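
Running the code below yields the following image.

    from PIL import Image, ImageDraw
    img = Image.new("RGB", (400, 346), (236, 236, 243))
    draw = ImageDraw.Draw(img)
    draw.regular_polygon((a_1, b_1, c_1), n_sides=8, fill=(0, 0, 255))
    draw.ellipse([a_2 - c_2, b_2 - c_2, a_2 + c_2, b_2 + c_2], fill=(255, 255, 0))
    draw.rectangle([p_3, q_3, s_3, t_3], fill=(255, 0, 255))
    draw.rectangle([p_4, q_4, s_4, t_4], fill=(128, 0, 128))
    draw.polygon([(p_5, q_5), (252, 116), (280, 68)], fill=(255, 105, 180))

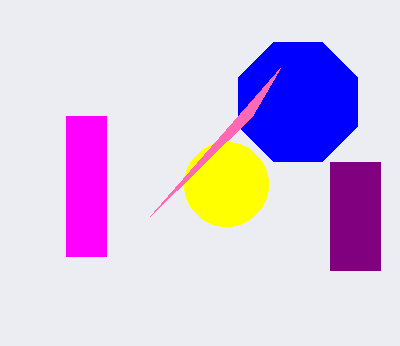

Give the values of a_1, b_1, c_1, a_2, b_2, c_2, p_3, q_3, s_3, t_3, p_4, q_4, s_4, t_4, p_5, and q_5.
a_1 = 298, b_1 = 102, c_1 = 64, a_2 = 226, b_2 = 184, c_2 = 42, p_3 = 66, q_3 = 116, s_3 = 106, t_3 = 256, p_4 = 330, q_4 = 162, s_4 = 380, t_4 = 270, p_5 = 150, q_5 = 216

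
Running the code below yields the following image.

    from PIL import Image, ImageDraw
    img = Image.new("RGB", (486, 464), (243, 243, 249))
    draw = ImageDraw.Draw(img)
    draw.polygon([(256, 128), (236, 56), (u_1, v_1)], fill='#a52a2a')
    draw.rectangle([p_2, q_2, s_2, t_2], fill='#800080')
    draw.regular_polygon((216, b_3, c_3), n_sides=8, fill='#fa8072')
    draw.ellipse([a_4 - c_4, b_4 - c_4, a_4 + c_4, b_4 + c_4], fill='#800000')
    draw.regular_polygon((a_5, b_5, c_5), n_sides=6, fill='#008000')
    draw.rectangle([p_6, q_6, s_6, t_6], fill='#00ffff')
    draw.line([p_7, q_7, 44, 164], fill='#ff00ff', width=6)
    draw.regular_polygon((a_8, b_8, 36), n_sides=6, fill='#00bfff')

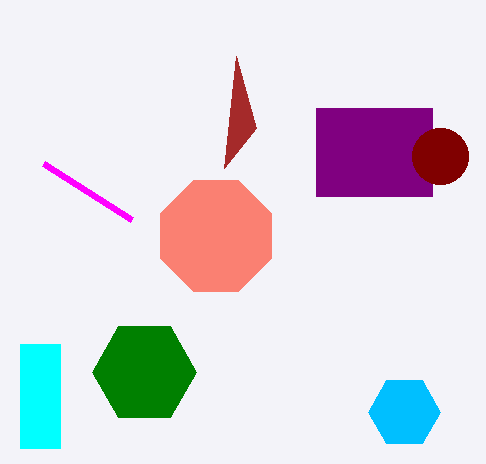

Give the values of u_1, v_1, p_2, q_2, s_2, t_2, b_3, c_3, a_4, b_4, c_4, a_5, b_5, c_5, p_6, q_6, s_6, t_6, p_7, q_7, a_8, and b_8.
u_1 = 224; v_1 = 168; p_2 = 316; q_2 = 108; s_2 = 432; t_2 = 196; b_3 = 236; c_3 = 60; a_4 = 440; b_4 = 156; c_4 = 28; a_5 = 144; b_5 = 372; c_5 = 52; p_6 = 20; q_6 = 344; s_6 = 60; t_6 = 448; p_7 = 132; q_7 = 220; a_8 = 404; b_8 = 412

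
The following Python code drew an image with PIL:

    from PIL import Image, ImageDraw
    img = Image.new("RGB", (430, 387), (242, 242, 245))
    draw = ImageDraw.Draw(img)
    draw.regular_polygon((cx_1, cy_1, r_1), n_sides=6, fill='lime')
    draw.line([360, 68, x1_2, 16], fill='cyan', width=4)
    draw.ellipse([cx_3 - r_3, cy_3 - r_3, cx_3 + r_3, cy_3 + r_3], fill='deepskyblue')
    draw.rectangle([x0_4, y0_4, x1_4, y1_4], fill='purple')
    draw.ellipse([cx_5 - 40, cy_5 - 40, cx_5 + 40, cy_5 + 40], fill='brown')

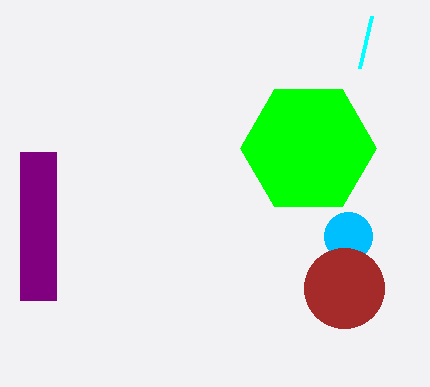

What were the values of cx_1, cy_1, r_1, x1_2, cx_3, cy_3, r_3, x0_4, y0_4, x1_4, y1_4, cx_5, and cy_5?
cx_1 = 308; cy_1 = 148; r_1 = 68; x1_2 = 372; cx_3 = 348; cy_3 = 236; r_3 = 24; x0_4 = 20; y0_4 = 152; x1_4 = 56; y1_4 = 300; cx_5 = 344; cy_5 = 288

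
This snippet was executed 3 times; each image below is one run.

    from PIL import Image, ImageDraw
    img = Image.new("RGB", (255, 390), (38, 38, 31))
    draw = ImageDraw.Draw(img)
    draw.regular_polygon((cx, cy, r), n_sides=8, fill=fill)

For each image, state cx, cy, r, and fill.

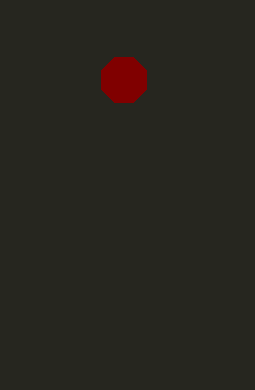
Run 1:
cx = 124, cy = 80, r = 24, fill = 'maroon'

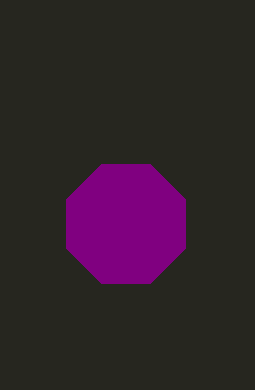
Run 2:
cx = 126
cy = 224
r = 64
fill = 'purple'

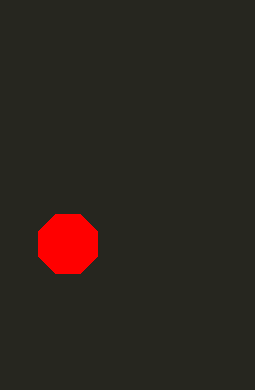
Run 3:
cx = 68
cy = 244
r = 32
fill = 'red'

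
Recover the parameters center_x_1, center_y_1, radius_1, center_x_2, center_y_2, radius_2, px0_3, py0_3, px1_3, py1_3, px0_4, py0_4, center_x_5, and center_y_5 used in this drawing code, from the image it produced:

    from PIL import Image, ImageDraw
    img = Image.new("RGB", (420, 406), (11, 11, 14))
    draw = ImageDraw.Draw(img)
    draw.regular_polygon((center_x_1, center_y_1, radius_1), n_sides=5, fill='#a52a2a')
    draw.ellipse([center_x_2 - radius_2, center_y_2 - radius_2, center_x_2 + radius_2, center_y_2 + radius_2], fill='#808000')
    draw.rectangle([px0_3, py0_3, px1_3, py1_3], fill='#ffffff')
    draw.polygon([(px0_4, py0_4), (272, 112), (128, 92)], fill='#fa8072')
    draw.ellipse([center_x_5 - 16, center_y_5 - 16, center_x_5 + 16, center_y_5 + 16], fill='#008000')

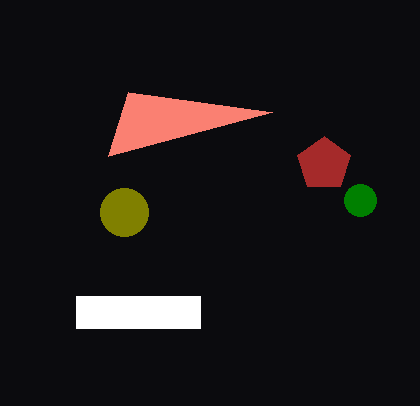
center_x_1 = 324, center_y_1 = 164, radius_1 = 28, center_x_2 = 124, center_y_2 = 212, radius_2 = 24, px0_3 = 76, py0_3 = 296, px1_3 = 200, py1_3 = 328, px0_4 = 108, py0_4 = 156, center_x_5 = 360, center_y_5 = 200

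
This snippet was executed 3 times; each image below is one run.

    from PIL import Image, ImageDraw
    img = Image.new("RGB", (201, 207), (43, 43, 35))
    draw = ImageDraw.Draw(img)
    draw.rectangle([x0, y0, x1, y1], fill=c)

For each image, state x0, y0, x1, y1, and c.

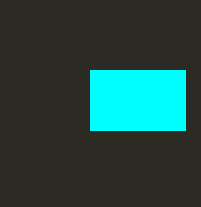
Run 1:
x0 = 90; y0 = 70; x1 = 185; y1 = 130; c = 'cyan'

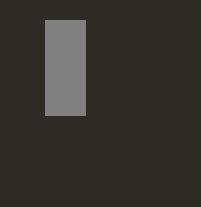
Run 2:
x0 = 45
y0 = 20
x1 = 85
y1 = 115
c = 'gray'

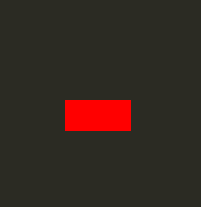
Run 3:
x0 = 65
y0 = 100
x1 = 130
y1 = 130
c = 'red'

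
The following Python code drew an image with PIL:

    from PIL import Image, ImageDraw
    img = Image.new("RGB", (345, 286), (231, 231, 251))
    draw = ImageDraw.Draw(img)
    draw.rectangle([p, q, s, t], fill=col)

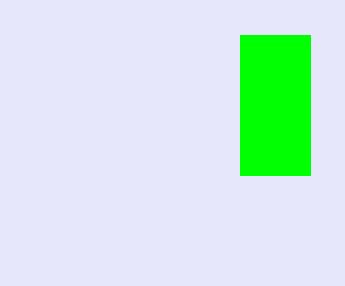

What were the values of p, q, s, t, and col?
p = 240
q = 35
s = 310
t = 175
col = 'lime'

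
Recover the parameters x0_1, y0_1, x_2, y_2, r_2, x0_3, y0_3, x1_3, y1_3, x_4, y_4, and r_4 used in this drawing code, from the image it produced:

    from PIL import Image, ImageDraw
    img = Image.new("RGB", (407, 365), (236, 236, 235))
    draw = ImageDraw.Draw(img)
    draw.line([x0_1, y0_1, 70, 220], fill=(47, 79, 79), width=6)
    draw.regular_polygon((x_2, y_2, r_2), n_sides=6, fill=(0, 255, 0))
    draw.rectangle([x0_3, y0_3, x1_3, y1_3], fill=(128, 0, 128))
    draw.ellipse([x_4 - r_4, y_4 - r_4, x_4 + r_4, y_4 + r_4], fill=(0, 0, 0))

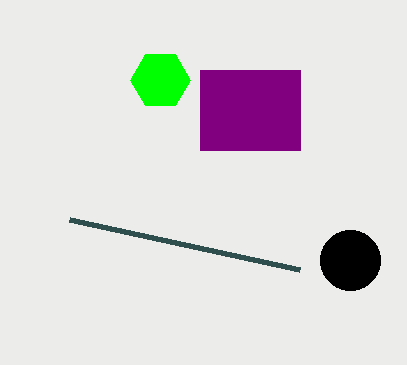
x0_1 = 300
y0_1 = 270
x_2 = 160
y_2 = 80
r_2 = 30
x0_3 = 200
y0_3 = 70
x1_3 = 300
y1_3 = 150
x_4 = 350
y_4 = 260
r_4 = 30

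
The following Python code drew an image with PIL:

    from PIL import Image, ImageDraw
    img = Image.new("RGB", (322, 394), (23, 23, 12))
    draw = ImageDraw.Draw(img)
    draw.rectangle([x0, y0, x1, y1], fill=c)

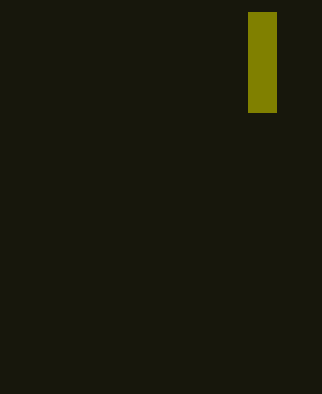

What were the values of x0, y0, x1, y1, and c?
x0 = 248
y0 = 12
x1 = 276
y1 = 112
c = 'olive'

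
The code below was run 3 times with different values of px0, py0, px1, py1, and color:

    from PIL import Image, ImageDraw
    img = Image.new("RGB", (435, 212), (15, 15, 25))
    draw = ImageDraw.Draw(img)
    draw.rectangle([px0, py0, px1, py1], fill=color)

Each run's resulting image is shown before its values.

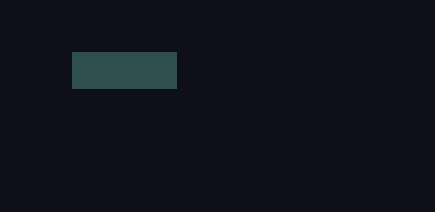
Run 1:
px0 = 72; py0 = 52; px1 = 176; py1 = 88; color = 'darkslategray'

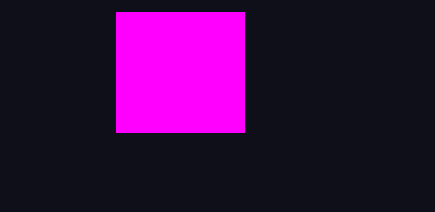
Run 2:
px0 = 116, py0 = 12, px1 = 244, py1 = 132, color = 'magenta'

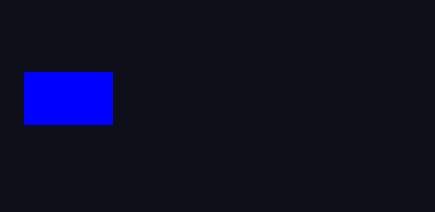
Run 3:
px0 = 24
py0 = 72
px1 = 112
py1 = 124
color = 'blue'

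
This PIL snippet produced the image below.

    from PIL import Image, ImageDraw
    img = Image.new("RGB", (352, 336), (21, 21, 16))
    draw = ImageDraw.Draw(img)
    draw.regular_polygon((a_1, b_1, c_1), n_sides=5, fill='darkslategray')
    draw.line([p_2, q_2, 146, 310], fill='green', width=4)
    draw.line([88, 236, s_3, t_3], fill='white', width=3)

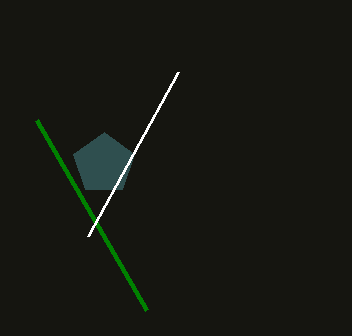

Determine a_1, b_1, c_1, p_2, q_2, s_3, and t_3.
a_1 = 104, b_1 = 164, c_1 = 32, p_2 = 36, q_2 = 120, s_3 = 178, t_3 = 72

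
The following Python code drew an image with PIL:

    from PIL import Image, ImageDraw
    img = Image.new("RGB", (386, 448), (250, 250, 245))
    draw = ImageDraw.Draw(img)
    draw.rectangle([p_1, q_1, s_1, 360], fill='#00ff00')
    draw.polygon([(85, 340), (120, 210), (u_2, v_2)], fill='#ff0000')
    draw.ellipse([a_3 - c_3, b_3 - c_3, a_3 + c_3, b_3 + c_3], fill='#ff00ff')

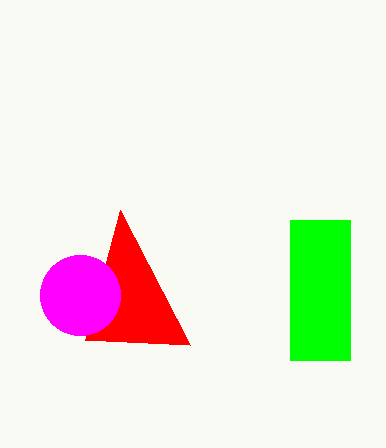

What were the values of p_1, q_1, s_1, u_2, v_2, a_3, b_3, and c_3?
p_1 = 290; q_1 = 220; s_1 = 350; u_2 = 190; v_2 = 345; a_3 = 80; b_3 = 295; c_3 = 40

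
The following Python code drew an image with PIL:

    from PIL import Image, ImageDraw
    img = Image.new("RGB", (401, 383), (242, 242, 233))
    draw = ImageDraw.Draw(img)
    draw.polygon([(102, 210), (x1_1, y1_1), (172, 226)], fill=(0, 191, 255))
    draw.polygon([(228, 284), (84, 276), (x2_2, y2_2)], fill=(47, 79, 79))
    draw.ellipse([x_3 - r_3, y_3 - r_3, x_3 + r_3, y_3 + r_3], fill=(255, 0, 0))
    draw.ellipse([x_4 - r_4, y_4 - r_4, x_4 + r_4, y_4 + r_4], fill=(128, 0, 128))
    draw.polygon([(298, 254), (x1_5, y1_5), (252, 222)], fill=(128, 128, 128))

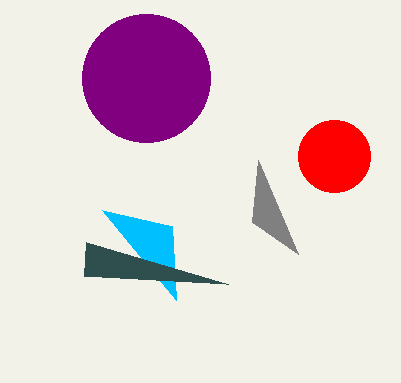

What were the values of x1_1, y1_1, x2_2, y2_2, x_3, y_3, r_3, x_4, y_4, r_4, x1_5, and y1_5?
x1_1 = 176, y1_1 = 300, x2_2 = 86, y2_2 = 242, x_3 = 334, y_3 = 156, r_3 = 36, x_4 = 146, y_4 = 78, r_4 = 64, x1_5 = 258, y1_5 = 160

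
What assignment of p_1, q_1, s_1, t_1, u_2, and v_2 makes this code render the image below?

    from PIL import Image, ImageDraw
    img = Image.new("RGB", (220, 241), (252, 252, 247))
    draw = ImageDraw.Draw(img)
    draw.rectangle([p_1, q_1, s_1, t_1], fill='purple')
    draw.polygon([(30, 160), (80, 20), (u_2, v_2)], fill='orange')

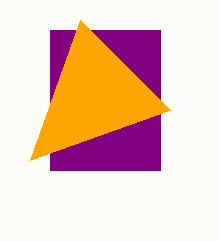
p_1 = 50
q_1 = 30
s_1 = 160
t_1 = 170
u_2 = 170
v_2 = 110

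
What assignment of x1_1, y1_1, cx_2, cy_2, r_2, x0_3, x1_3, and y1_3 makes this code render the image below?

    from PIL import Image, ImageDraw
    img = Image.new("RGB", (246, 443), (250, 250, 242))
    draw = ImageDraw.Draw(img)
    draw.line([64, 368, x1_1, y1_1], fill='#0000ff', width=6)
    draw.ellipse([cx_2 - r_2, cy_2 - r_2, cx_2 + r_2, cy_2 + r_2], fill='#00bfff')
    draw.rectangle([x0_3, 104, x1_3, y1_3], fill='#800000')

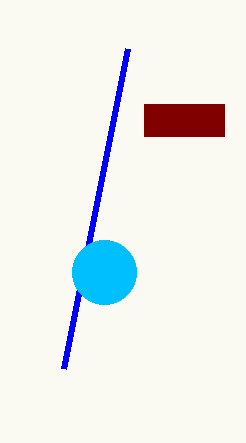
x1_1 = 128, y1_1 = 48, cx_2 = 104, cy_2 = 272, r_2 = 32, x0_3 = 144, x1_3 = 224, y1_3 = 136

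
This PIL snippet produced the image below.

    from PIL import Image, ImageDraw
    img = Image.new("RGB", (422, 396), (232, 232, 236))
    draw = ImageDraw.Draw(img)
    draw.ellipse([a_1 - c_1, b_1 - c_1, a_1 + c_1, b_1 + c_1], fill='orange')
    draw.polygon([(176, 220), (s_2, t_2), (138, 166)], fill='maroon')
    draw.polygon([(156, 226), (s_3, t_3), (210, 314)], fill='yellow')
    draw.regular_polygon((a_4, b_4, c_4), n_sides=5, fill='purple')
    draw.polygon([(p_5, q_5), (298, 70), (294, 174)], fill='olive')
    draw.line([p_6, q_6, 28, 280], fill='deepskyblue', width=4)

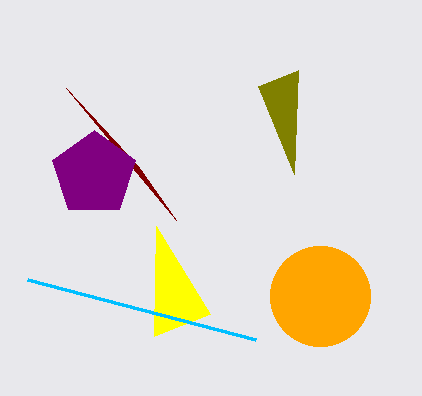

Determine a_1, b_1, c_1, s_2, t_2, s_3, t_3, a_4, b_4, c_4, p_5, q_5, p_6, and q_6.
a_1 = 320, b_1 = 296, c_1 = 50, s_2 = 66, t_2 = 88, s_3 = 154, t_3 = 336, a_4 = 94, b_4 = 174, c_4 = 44, p_5 = 258, q_5 = 86, p_6 = 256, q_6 = 340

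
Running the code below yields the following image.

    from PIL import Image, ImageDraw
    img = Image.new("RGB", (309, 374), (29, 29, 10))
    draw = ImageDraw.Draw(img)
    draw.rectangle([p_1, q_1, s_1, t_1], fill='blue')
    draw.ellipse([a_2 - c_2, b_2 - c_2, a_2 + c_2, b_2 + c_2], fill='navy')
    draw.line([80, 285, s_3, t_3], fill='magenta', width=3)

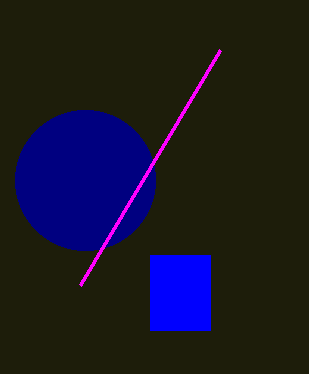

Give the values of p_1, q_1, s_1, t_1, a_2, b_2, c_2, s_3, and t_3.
p_1 = 150
q_1 = 255
s_1 = 210
t_1 = 330
a_2 = 85
b_2 = 180
c_2 = 70
s_3 = 220
t_3 = 50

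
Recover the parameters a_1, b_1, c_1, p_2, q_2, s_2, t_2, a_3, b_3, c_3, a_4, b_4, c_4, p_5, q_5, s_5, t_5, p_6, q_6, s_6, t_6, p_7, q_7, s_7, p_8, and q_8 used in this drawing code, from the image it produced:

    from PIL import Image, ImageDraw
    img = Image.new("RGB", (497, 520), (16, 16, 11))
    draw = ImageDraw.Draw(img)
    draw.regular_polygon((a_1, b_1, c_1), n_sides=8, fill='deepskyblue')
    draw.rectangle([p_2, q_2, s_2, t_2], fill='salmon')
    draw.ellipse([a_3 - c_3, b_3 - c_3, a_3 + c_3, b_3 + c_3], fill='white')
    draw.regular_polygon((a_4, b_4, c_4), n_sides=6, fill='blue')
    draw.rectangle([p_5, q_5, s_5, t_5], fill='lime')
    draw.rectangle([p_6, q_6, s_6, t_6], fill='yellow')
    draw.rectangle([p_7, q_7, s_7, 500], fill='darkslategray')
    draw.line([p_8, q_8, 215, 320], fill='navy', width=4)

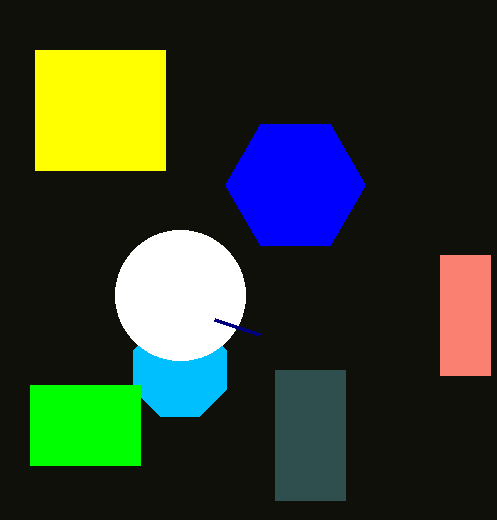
a_1 = 180, b_1 = 370, c_1 = 50, p_2 = 440, q_2 = 255, s_2 = 490, t_2 = 375, a_3 = 180, b_3 = 295, c_3 = 65, a_4 = 295, b_4 = 185, c_4 = 70, p_5 = 30, q_5 = 385, s_5 = 140, t_5 = 465, p_6 = 35, q_6 = 50, s_6 = 165, t_6 = 170, p_7 = 275, q_7 = 370, s_7 = 345, p_8 = 260, q_8 = 335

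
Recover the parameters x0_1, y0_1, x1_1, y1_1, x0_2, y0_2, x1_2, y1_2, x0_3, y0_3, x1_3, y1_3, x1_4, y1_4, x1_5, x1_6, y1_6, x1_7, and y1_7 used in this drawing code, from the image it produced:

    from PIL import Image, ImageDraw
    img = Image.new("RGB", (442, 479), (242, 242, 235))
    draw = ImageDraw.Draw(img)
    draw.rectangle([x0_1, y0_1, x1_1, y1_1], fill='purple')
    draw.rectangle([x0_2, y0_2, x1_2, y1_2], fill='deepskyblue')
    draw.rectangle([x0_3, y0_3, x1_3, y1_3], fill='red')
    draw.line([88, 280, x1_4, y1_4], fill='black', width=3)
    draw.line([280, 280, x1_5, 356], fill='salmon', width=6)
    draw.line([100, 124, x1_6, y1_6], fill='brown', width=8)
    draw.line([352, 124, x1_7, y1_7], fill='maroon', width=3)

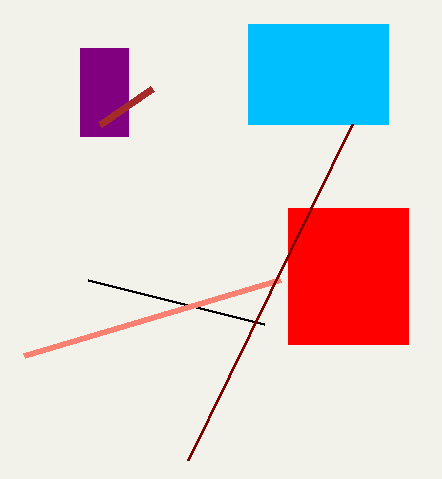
x0_1 = 80; y0_1 = 48; x1_1 = 128; y1_1 = 136; x0_2 = 248; y0_2 = 24; x1_2 = 388; y1_2 = 124; x0_3 = 288; y0_3 = 208; x1_3 = 408; y1_3 = 344; x1_4 = 264; y1_4 = 324; x1_5 = 24; x1_6 = 152; y1_6 = 88; x1_7 = 188; y1_7 = 460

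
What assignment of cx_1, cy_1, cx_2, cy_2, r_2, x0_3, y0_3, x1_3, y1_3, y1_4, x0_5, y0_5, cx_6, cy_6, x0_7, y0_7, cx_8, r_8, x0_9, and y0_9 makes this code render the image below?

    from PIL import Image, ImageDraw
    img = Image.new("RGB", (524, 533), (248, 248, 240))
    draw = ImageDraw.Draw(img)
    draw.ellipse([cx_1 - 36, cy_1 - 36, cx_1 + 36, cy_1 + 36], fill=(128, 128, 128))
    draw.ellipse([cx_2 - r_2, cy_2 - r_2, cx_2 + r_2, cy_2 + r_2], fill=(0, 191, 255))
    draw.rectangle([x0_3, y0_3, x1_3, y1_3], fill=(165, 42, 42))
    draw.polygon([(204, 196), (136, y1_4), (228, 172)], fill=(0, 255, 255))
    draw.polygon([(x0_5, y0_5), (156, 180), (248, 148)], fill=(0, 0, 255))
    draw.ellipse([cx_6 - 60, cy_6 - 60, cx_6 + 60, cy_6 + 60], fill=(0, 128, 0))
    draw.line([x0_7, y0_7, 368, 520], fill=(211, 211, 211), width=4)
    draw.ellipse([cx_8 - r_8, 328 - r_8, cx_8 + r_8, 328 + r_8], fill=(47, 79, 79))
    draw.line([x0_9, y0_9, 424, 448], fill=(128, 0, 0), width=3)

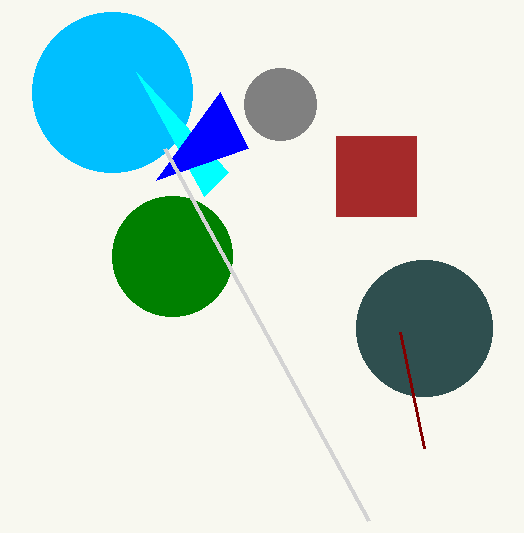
cx_1 = 280; cy_1 = 104; cx_2 = 112; cy_2 = 92; r_2 = 80; x0_3 = 336; y0_3 = 136; x1_3 = 416; y1_3 = 216; y1_4 = 72; x0_5 = 220; y0_5 = 92; cx_6 = 172; cy_6 = 256; x0_7 = 164; y0_7 = 148; cx_8 = 424; r_8 = 68; x0_9 = 400; y0_9 = 332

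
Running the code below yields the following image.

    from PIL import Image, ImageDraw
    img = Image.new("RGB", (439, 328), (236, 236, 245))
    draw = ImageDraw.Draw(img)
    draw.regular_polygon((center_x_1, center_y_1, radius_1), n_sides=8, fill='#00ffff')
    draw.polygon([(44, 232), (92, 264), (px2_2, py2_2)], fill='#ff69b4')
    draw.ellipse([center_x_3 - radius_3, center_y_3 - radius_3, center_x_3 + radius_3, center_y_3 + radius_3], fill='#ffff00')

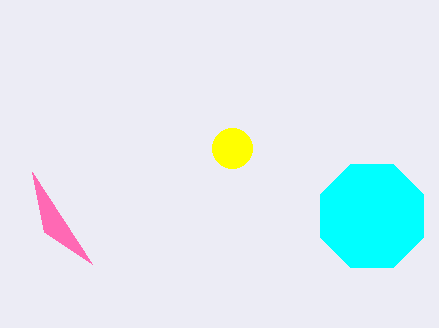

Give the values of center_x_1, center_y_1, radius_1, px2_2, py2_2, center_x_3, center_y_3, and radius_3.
center_x_1 = 372; center_y_1 = 216; radius_1 = 56; px2_2 = 32; py2_2 = 172; center_x_3 = 232; center_y_3 = 148; radius_3 = 20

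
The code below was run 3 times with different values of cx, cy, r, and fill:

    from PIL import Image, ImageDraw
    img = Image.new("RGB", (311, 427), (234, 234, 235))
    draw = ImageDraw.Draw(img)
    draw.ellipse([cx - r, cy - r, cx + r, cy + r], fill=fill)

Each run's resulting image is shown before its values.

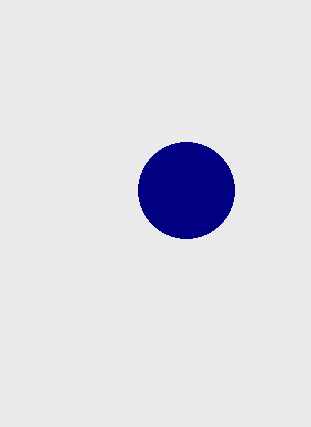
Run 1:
cx = 186, cy = 190, r = 48, fill = 'navy'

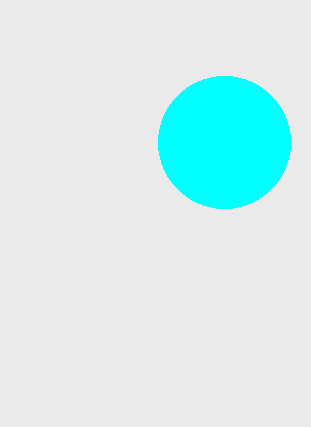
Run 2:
cx = 224, cy = 142, r = 66, fill = 'cyan'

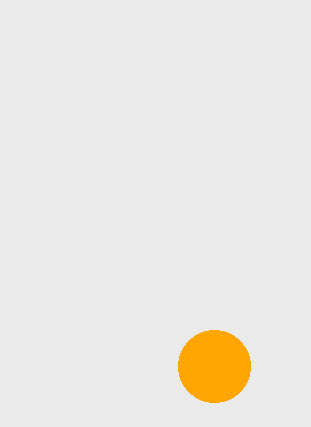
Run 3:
cx = 214; cy = 366; r = 36; fill = 'orange'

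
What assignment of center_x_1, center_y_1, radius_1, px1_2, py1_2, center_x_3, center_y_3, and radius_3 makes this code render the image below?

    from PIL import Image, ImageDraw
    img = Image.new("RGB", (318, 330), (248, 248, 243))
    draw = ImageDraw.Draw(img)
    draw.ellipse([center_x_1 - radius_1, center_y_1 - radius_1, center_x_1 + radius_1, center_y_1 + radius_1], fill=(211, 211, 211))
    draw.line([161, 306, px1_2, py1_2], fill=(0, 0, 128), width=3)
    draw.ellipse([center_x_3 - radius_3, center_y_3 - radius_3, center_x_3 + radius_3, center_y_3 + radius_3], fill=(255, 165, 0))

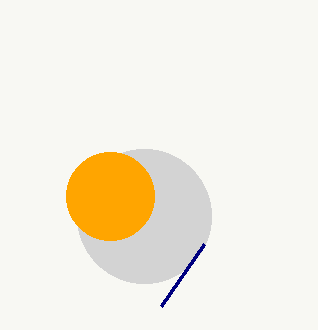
center_x_1 = 144, center_y_1 = 216, radius_1 = 67, px1_2 = 204, py1_2 = 244, center_x_3 = 110, center_y_3 = 196, radius_3 = 44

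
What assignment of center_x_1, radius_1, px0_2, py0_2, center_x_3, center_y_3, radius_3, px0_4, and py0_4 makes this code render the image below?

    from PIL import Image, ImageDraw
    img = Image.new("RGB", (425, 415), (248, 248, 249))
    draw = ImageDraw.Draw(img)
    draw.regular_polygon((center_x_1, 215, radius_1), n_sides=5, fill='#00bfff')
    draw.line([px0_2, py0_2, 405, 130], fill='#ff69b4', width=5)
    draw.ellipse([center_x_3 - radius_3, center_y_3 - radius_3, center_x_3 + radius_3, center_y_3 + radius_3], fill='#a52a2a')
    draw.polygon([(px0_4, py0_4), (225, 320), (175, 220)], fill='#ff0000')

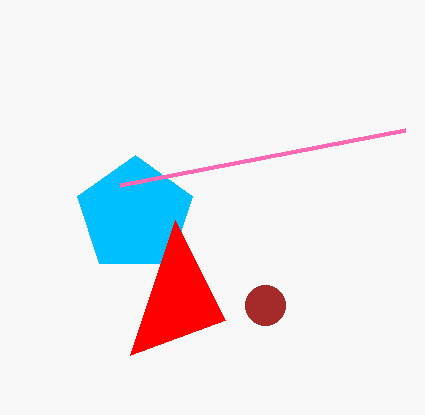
center_x_1 = 135
radius_1 = 60
px0_2 = 120
py0_2 = 185
center_x_3 = 265
center_y_3 = 305
radius_3 = 20
px0_4 = 130
py0_4 = 355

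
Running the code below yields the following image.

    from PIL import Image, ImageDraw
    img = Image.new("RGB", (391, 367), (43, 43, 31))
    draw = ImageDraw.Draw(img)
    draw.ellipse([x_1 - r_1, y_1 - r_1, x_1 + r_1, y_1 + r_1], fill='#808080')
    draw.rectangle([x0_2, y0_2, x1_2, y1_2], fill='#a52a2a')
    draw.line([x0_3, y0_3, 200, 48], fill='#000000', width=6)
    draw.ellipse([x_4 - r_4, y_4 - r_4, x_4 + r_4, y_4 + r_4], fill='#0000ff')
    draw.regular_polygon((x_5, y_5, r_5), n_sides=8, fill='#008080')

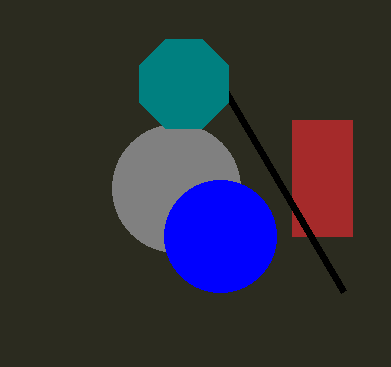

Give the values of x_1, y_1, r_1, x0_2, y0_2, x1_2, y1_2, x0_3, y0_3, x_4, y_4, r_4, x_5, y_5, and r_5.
x_1 = 176, y_1 = 188, r_1 = 64, x0_2 = 292, y0_2 = 120, x1_2 = 352, y1_2 = 236, x0_3 = 344, y0_3 = 292, x_4 = 220, y_4 = 236, r_4 = 56, x_5 = 184, y_5 = 84, r_5 = 48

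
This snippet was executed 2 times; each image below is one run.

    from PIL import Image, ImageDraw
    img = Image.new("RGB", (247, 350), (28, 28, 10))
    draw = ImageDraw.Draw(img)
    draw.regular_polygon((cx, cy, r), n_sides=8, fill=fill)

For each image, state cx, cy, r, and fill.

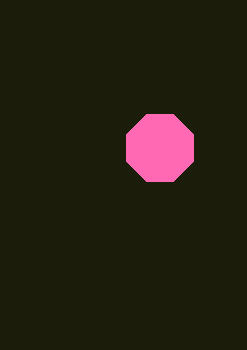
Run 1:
cx = 160
cy = 148
r = 36
fill = 'hotpink'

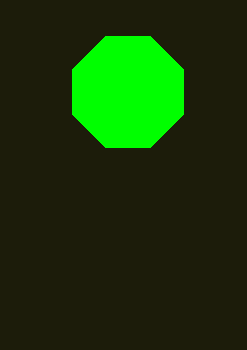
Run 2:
cx = 128; cy = 92; r = 60; fill = 'lime'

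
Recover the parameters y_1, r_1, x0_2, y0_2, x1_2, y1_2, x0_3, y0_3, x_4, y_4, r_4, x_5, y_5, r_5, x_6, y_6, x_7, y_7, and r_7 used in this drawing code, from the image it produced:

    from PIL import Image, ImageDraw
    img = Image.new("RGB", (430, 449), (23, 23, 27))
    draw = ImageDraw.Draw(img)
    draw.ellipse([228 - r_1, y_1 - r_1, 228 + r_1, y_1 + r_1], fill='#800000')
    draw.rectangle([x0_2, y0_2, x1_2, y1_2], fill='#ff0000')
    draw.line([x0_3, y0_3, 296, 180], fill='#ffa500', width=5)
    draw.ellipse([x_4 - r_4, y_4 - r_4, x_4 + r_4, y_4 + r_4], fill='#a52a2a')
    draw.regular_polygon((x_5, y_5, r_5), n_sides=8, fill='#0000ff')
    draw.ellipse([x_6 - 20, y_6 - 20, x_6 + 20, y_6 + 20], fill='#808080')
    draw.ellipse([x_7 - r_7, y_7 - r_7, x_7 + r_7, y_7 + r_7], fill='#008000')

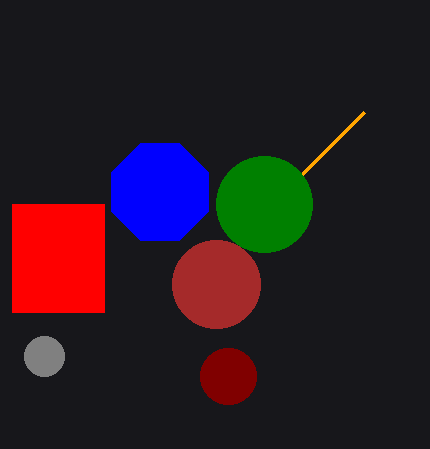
y_1 = 376; r_1 = 28; x0_2 = 12; y0_2 = 204; x1_2 = 104; y1_2 = 312; x0_3 = 364; y0_3 = 112; x_4 = 216; y_4 = 284; r_4 = 44; x_5 = 160; y_5 = 192; r_5 = 52; x_6 = 44; y_6 = 356; x_7 = 264; y_7 = 204; r_7 = 48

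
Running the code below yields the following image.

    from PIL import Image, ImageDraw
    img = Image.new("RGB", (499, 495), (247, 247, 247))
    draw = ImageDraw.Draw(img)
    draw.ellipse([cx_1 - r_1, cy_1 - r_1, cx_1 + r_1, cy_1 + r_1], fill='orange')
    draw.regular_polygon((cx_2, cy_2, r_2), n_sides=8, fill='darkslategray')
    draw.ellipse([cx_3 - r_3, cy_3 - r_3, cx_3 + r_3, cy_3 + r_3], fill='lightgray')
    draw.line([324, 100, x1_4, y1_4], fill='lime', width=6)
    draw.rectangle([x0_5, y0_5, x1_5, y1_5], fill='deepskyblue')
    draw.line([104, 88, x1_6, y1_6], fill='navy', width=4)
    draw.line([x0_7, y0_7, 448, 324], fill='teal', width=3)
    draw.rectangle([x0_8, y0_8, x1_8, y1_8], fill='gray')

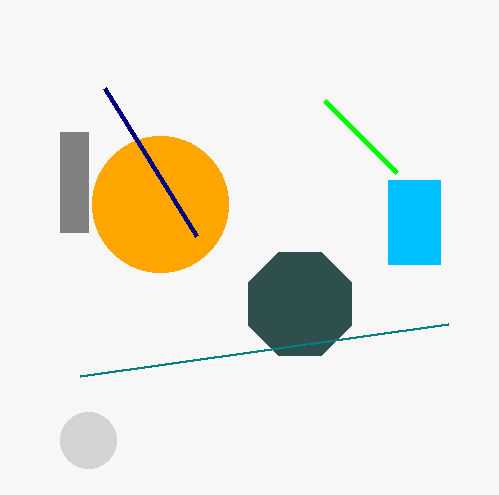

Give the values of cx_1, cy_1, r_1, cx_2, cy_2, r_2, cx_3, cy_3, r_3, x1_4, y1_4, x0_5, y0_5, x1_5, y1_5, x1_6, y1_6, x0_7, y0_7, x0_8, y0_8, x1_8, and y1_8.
cx_1 = 160
cy_1 = 204
r_1 = 68
cx_2 = 300
cy_2 = 304
r_2 = 56
cx_3 = 88
cy_3 = 440
r_3 = 28
x1_4 = 396
y1_4 = 172
x0_5 = 388
y0_5 = 180
x1_5 = 440
y1_5 = 264
x1_6 = 196
y1_6 = 236
x0_7 = 80
y0_7 = 376
x0_8 = 60
y0_8 = 132
x1_8 = 88
y1_8 = 232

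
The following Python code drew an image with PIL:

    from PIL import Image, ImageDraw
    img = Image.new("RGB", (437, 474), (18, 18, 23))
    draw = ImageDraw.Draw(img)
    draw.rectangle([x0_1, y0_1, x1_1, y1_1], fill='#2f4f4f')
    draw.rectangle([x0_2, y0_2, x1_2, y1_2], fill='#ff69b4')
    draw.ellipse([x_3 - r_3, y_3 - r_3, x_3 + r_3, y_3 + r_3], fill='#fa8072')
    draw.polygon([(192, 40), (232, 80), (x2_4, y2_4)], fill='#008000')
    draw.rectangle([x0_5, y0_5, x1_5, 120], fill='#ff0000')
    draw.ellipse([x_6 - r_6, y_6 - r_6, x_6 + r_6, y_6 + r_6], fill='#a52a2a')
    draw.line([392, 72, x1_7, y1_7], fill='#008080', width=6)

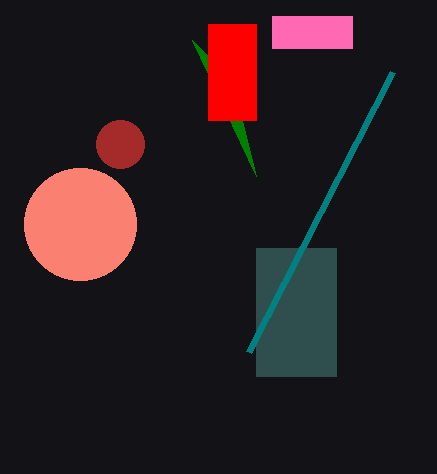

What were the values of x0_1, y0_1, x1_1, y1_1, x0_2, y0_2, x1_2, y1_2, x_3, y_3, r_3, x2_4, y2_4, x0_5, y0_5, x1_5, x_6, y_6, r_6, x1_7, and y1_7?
x0_1 = 256; y0_1 = 248; x1_1 = 336; y1_1 = 376; x0_2 = 272; y0_2 = 16; x1_2 = 352; y1_2 = 48; x_3 = 80; y_3 = 224; r_3 = 56; x2_4 = 256; y2_4 = 176; x0_5 = 208; y0_5 = 24; x1_5 = 256; x_6 = 120; y_6 = 144; r_6 = 24; x1_7 = 248; y1_7 = 352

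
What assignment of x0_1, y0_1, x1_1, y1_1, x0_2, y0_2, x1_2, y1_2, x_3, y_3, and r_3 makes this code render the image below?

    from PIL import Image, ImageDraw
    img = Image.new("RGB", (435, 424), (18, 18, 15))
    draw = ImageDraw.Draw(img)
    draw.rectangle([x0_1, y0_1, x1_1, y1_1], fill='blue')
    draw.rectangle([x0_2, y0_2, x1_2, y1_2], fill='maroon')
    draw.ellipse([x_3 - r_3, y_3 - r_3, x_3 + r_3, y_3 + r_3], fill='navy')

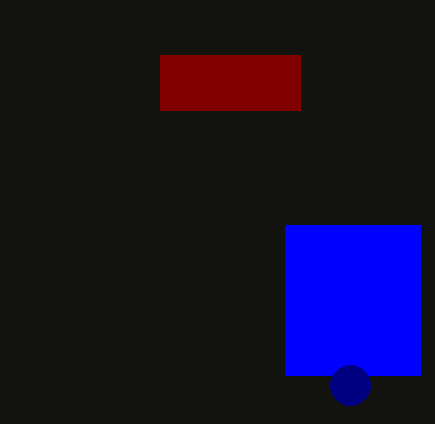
x0_1 = 285; y0_1 = 225; x1_1 = 420; y1_1 = 375; x0_2 = 160; y0_2 = 55; x1_2 = 300; y1_2 = 110; x_3 = 350; y_3 = 385; r_3 = 20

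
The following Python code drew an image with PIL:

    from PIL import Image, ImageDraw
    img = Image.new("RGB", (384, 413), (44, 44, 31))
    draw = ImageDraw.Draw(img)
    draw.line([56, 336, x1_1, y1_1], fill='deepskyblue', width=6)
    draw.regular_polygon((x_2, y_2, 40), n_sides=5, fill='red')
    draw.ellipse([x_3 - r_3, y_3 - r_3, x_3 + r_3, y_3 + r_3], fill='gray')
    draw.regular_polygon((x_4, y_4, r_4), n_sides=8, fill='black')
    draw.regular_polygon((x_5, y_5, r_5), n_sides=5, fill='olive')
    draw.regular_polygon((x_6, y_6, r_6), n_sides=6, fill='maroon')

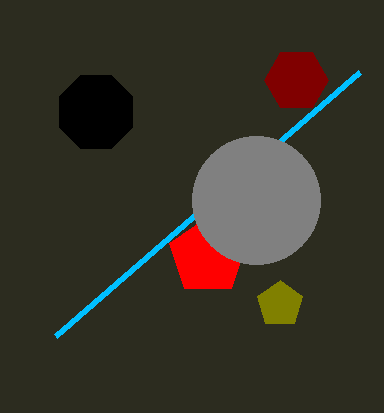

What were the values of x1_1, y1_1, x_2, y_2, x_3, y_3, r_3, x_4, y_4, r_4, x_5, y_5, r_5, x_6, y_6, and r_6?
x1_1 = 360; y1_1 = 72; x_2 = 208; y_2 = 256; x_3 = 256; y_3 = 200; r_3 = 64; x_4 = 96; y_4 = 112; r_4 = 40; x_5 = 280; y_5 = 304; r_5 = 24; x_6 = 296; y_6 = 80; r_6 = 32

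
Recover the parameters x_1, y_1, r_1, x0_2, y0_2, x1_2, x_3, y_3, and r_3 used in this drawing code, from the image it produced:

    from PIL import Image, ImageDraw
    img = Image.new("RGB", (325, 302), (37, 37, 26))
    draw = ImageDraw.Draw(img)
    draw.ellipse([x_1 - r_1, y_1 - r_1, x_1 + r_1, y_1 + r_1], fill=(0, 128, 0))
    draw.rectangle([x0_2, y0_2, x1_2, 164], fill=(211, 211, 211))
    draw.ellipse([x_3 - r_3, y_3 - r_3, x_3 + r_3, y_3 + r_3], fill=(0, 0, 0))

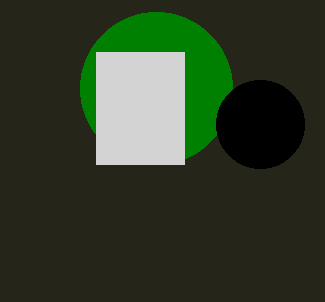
x_1 = 156
y_1 = 88
r_1 = 76
x0_2 = 96
y0_2 = 52
x1_2 = 184
x_3 = 260
y_3 = 124
r_3 = 44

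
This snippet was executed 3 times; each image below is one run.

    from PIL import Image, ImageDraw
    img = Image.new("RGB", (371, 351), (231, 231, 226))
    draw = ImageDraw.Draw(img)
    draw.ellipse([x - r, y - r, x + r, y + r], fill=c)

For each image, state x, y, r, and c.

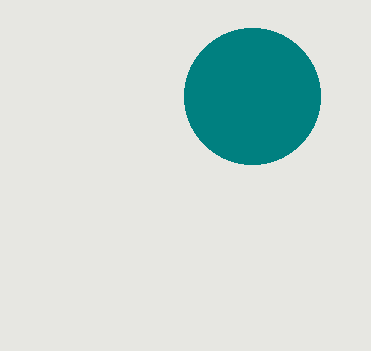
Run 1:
x = 252, y = 96, r = 68, c = 'teal'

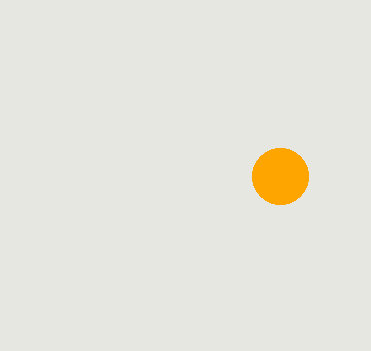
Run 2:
x = 280
y = 176
r = 28
c = 'orange'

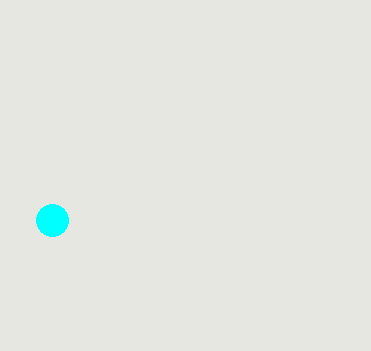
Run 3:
x = 52; y = 220; r = 16; c = 'cyan'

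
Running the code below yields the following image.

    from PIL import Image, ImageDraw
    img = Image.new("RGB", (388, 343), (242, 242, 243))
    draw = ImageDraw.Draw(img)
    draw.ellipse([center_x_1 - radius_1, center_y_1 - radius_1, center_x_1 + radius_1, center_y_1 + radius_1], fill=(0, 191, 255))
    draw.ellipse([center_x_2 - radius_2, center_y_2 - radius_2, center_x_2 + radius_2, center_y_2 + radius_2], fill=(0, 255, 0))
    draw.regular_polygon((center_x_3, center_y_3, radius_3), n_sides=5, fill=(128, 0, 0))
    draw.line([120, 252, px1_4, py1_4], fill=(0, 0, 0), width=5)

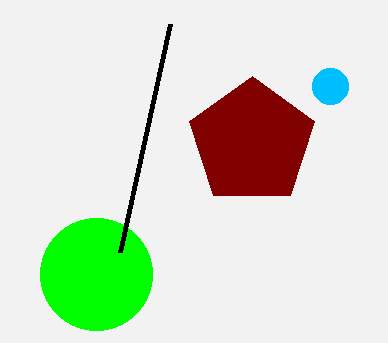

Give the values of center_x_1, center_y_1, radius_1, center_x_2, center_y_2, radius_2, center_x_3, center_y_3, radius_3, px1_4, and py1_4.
center_x_1 = 330; center_y_1 = 86; radius_1 = 18; center_x_2 = 96; center_y_2 = 274; radius_2 = 56; center_x_3 = 252; center_y_3 = 142; radius_3 = 66; px1_4 = 170; py1_4 = 24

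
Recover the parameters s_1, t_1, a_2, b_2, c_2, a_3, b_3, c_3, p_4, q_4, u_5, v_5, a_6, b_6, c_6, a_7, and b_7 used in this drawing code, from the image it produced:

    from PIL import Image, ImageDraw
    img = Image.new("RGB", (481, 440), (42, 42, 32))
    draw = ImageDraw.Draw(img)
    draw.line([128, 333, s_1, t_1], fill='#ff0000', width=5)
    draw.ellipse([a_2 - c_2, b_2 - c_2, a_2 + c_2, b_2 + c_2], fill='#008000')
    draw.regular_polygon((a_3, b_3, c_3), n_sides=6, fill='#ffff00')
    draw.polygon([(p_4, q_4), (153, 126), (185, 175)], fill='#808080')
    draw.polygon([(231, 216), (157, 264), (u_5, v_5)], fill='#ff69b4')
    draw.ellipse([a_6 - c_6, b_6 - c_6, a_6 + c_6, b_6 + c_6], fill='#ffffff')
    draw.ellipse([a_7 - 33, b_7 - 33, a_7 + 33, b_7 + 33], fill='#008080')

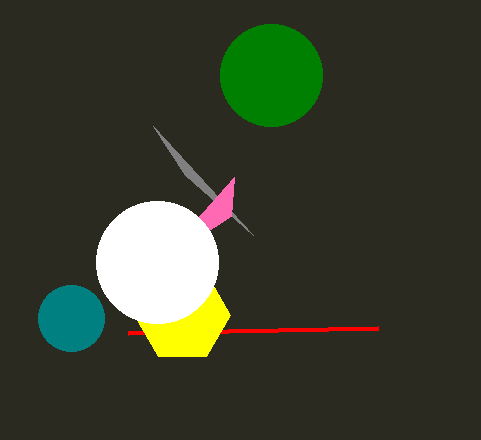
s_1 = 378
t_1 = 328
a_2 = 271
b_2 = 75
c_2 = 51
a_3 = 182
b_3 = 315
c_3 = 48
p_4 = 253
q_4 = 235
u_5 = 234
v_5 = 177
a_6 = 157
b_6 = 262
c_6 = 61
a_7 = 71
b_7 = 318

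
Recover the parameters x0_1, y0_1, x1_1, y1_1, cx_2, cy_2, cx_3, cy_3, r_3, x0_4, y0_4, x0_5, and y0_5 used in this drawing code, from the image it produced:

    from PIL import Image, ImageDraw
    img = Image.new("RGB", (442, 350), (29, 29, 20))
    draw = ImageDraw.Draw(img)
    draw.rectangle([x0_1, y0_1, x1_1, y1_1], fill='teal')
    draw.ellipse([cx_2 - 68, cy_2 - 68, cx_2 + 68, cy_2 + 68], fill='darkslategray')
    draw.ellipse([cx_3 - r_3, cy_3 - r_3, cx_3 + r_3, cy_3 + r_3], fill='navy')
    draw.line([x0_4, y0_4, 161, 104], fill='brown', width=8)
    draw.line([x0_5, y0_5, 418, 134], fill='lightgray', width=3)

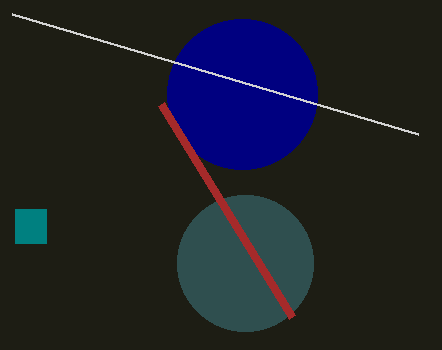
x0_1 = 15; y0_1 = 209; x1_1 = 46; y1_1 = 243; cx_2 = 245; cy_2 = 263; cx_3 = 242; cy_3 = 94; r_3 = 75; x0_4 = 292; y0_4 = 317; x0_5 = 12; y0_5 = 14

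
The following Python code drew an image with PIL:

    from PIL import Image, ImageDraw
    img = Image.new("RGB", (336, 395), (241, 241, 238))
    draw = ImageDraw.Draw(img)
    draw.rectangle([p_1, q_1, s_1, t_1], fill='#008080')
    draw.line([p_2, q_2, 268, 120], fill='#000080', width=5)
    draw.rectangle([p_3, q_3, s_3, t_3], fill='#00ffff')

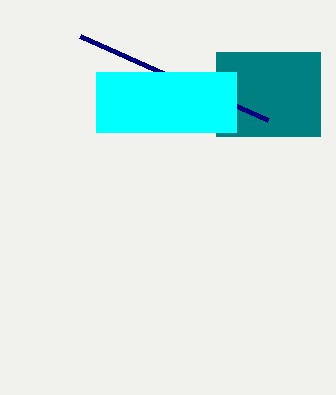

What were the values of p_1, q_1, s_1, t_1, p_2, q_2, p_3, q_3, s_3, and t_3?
p_1 = 216; q_1 = 52; s_1 = 320; t_1 = 136; p_2 = 80; q_2 = 36; p_3 = 96; q_3 = 72; s_3 = 236; t_3 = 132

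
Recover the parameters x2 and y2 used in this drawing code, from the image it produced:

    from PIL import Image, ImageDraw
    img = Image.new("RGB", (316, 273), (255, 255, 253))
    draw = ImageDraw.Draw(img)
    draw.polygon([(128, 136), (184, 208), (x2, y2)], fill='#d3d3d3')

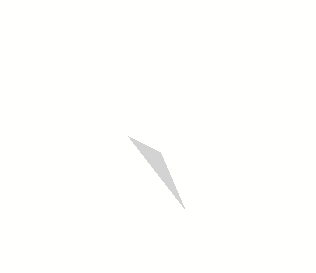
x2 = 160; y2 = 152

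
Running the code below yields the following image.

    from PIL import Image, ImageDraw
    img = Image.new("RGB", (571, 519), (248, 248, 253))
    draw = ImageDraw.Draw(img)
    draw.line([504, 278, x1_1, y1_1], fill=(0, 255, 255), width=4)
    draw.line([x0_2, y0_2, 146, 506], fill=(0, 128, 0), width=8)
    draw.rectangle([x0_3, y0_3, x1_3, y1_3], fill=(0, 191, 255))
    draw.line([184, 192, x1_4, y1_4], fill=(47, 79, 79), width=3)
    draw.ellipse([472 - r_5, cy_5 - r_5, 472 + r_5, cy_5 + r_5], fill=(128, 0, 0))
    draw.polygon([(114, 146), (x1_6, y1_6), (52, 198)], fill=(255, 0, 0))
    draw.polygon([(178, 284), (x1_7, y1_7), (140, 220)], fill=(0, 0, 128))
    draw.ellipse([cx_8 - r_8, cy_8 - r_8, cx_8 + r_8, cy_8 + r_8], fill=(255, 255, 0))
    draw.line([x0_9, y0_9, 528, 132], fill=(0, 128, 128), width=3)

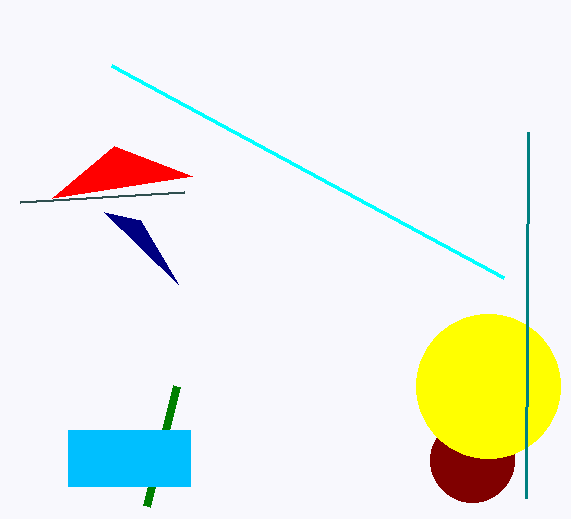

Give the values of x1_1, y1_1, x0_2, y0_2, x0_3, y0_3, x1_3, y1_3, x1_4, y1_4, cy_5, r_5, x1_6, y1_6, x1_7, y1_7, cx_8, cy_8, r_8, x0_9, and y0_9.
x1_1 = 112
y1_1 = 66
x0_2 = 176
y0_2 = 386
x0_3 = 68
y0_3 = 430
x1_3 = 190
y1_3 = 486
x1_4 = 20
y1_4 = 202
cy_5 = 460
r_5 = 42
x1_6 = 192
y1_6 = 176
x1_7 = 104
y1_7 = 212
cx_8 = 488
cy_8 = 386
r_8 = 72
x0_9 = 526
y0_9 = 498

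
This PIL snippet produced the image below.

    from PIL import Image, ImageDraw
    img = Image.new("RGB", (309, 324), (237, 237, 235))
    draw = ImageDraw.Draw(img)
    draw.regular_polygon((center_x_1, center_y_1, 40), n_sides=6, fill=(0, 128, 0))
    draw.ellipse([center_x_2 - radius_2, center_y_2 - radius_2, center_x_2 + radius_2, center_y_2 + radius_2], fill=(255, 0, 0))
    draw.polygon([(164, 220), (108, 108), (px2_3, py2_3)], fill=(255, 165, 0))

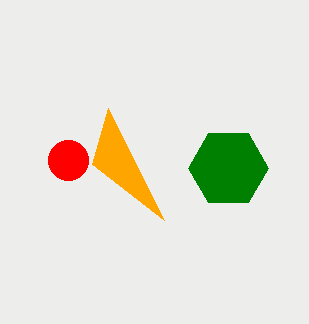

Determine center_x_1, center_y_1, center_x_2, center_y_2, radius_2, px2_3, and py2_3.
center_x_1 = 228, center_y_1 = 168, center_x_2 = 68, center_y_2 = 160, radius_2 = 20, px2_3 = 92, py2_3 = 164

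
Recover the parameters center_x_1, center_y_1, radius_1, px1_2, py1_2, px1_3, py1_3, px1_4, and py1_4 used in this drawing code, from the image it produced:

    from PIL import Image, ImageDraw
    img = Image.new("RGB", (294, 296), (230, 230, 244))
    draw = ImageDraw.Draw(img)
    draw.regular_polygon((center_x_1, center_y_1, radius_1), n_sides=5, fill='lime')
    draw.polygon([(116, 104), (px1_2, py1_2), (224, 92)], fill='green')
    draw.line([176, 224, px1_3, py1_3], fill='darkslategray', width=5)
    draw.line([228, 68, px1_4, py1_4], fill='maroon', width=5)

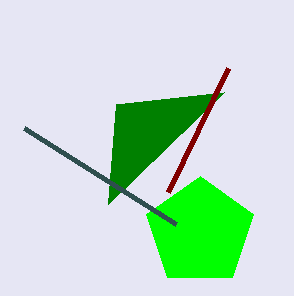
center_x_1 = 200
center_y_1 = 232
radius_1 = 56
px1_2 = 108
py1_2 = 204
px1_3 = 24
py1_3 = 128
px1_4 = 168
py1_4 = 192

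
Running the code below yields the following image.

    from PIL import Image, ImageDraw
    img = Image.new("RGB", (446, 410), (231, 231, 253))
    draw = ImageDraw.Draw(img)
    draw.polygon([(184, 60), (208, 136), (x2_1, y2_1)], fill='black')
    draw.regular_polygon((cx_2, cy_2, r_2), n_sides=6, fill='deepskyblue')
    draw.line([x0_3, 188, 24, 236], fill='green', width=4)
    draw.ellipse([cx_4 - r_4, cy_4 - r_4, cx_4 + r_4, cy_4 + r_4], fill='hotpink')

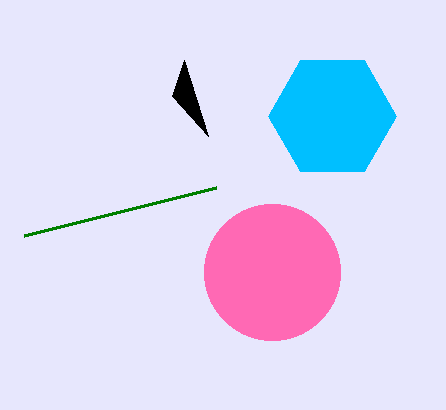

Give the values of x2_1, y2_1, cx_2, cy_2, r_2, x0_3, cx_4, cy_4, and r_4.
x2_1 = 172; y2_1 = 96; cx_2 = 332; cy_2 = 116; r_2 = 64; x0_3 = 216; cx_4 = 272; cy_4 = 272; r_4 = 68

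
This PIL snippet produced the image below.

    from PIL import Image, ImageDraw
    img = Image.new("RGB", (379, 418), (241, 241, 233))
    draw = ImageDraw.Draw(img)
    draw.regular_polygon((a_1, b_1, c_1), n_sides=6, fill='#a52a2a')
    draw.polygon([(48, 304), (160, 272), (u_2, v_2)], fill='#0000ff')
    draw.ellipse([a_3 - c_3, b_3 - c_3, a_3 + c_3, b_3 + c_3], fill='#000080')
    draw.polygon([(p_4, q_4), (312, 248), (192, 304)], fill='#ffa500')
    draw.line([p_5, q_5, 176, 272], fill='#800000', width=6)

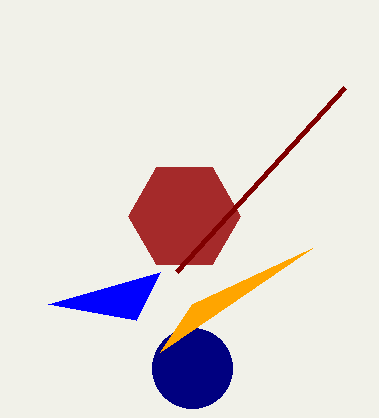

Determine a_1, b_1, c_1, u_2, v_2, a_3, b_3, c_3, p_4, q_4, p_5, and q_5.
a_1 = 184; b_1 = 216; c_1 = 56; u_2 = 136; v_2 = 320; a_3 = 192; b_3 = 368; c_3 = 40; p_4 = 160; q_4 = 352; p_5 = 344; q_5 = 88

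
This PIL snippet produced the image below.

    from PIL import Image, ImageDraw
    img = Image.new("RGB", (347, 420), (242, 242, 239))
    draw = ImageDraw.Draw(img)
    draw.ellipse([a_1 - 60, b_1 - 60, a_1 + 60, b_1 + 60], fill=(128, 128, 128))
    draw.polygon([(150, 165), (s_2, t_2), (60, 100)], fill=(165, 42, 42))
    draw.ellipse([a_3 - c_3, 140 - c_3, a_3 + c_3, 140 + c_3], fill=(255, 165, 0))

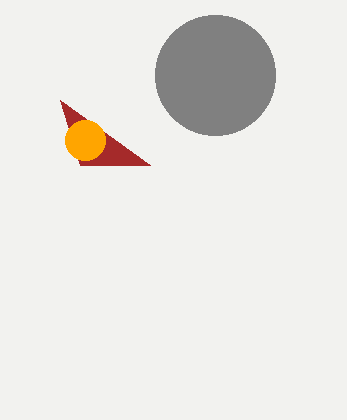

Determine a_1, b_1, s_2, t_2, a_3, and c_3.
a_1 = 215, b_1 = 75, s_2 = 80, t_2 = 165, a_3 = 85, c_3 = 20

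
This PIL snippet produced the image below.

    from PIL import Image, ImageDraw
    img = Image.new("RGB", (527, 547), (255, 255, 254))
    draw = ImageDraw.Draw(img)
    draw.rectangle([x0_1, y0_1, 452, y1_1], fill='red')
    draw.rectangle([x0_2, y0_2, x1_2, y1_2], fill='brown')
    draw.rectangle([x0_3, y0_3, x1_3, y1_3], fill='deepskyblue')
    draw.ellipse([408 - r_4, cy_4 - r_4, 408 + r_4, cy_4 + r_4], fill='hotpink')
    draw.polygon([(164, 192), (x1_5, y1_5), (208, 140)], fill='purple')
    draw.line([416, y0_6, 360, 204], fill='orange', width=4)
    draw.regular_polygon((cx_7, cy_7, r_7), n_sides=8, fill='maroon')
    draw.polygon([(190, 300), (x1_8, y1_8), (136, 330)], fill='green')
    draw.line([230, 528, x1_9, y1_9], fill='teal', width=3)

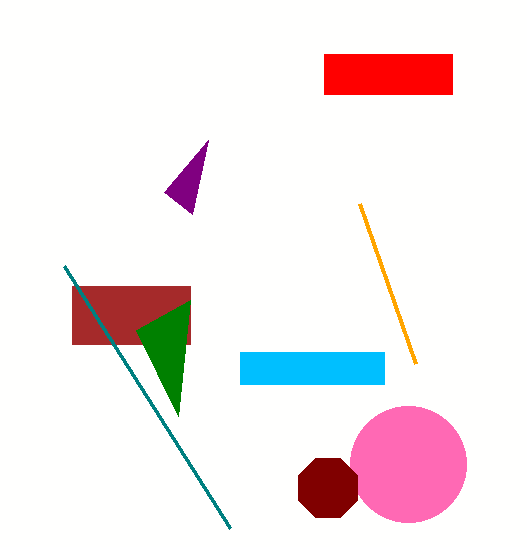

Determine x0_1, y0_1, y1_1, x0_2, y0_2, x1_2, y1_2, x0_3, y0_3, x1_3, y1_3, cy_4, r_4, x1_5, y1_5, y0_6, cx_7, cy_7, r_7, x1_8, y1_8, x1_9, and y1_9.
x0_1 = 324, y0_1 = 54, y1_1 = 94, x0_2 = 72, y0_2 = 286, x1_2 = 190, y1_2 = 344, x0_3 = 240, y0_3 = 352, x1_3 = 384, y1_3 = 384, cy_4 = 464, r_4 = 58, x1_5 = 192, y1_5 = 214, y0_6 = 364, cx_7 = 328, cy_7 = 488, r_7 = 32, x1_8 = 178, y1_8 = 416, x1_9 = 64, y1_9 = 266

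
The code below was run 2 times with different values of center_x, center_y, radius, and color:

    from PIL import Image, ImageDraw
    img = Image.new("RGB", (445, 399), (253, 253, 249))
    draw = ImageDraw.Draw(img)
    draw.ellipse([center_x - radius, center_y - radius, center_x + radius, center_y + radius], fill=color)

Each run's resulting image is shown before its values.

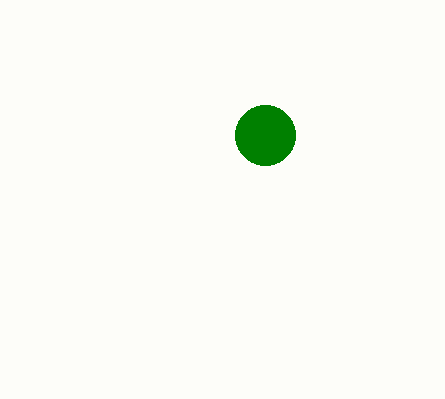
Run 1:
center_x = 265, center_y = 135, radius = 30, color = 'green'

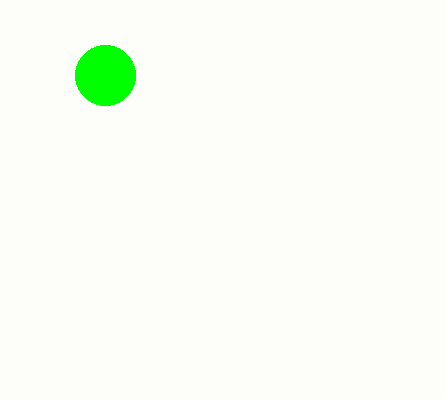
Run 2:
center_x = 105, center_y = 75, radius = 30, color = 'lime'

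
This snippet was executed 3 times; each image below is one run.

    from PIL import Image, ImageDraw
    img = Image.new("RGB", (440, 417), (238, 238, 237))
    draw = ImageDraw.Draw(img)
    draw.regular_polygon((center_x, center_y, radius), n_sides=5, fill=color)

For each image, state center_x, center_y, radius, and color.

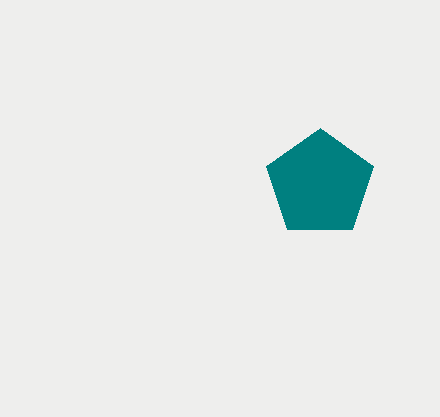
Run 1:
center_x = 320, center_y = 184, radius = 56, color = 'teal'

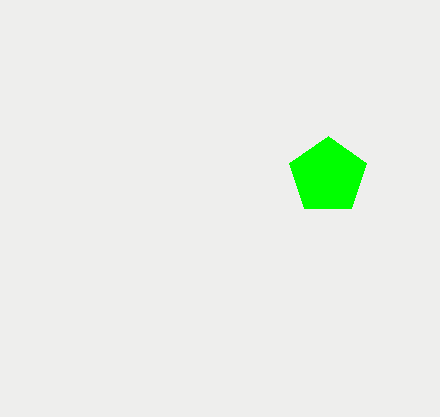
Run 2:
center_x = 328; center_y = 176; radius = 40; color = 'lime'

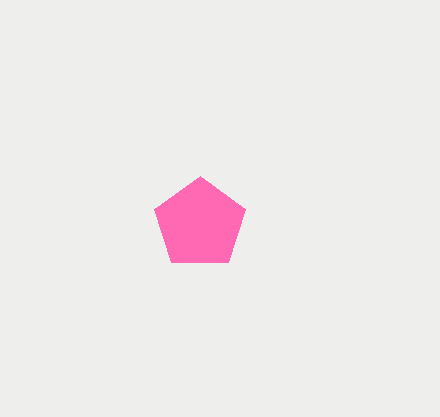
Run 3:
center_x = 200; center_y = 224; radius = 48; color = 'hotpink'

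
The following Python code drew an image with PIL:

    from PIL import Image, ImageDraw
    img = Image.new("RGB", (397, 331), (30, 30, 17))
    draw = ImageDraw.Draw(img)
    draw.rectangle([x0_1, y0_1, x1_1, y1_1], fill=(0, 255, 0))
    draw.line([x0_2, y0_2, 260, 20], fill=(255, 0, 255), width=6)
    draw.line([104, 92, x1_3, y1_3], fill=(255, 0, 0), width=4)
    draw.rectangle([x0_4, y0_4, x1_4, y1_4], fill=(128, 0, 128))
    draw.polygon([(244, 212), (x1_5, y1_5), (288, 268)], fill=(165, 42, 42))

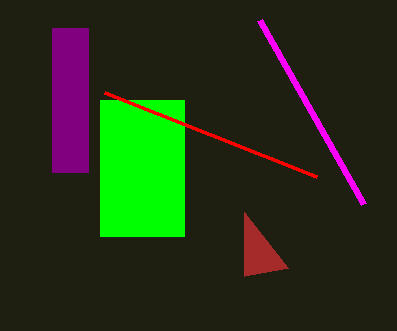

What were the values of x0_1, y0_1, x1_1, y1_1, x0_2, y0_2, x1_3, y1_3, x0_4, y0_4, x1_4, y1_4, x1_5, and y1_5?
x0_1 = 100; y0_1 = 100; x1_1 = 184; y1_1 = 236; x0_2 = 364; y0_2 = 204; x1_3 = 316; y1_3 = 176; x0_4 = 52; y0_4 = 28; x1_4 = 88; y1_4 = 172; x1_5 = 244; y1_5 = 276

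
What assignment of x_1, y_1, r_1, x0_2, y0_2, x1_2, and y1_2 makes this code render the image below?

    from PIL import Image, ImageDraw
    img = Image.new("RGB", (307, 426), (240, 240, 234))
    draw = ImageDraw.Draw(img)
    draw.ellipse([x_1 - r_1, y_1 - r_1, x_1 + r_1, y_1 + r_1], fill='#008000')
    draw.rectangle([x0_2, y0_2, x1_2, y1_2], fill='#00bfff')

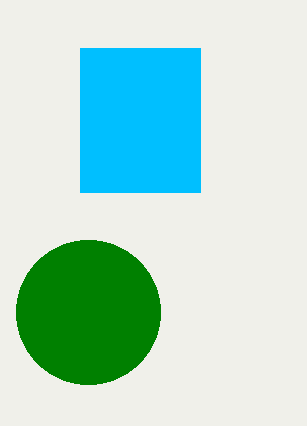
x_1 = 88
y_1 = 312
r_1 = 72
x0_2 = 80
y0_2 = 48
x1_2 = 200
y1_2 = 192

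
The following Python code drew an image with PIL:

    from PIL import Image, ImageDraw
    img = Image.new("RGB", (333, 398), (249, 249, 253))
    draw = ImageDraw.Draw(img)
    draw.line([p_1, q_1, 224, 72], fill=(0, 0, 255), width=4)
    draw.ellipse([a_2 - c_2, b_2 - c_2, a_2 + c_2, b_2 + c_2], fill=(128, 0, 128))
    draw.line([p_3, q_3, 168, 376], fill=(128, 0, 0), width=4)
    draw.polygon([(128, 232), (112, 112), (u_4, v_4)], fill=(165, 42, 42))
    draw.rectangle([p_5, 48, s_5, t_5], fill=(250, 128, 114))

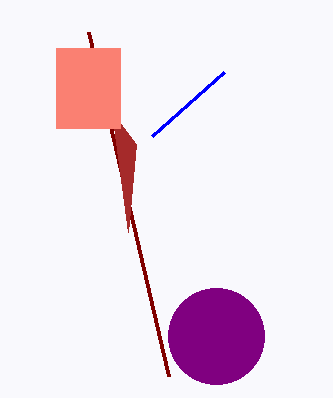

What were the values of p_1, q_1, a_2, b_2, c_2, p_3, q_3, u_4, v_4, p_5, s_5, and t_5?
p_1 = 152
q_1 = 136
a_2 = 216
b_2 = 336
c_2 = 48
p_3 = 88
q_3 = 32
u_4 = 136
v_4 = 144
p_5 = 56
s_5 = 120
t_5 = 128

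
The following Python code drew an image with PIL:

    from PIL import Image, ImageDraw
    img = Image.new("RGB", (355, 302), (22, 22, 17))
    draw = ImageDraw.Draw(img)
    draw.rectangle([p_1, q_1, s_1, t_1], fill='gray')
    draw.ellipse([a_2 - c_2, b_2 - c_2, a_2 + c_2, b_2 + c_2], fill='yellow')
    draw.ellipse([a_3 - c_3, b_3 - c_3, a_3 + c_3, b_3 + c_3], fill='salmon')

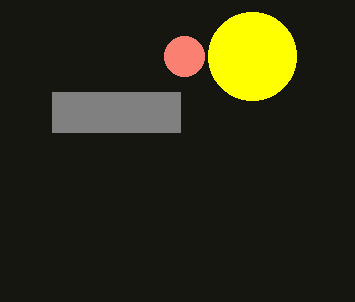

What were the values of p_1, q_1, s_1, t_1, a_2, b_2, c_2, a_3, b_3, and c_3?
p_1 = 52
q_1 = 92
s_1 = 180
t_1 = 132
a_2 = 252
b_2 = 56
c_2 = 44
a_3 = 184
b_3 = 56
c_3 = 20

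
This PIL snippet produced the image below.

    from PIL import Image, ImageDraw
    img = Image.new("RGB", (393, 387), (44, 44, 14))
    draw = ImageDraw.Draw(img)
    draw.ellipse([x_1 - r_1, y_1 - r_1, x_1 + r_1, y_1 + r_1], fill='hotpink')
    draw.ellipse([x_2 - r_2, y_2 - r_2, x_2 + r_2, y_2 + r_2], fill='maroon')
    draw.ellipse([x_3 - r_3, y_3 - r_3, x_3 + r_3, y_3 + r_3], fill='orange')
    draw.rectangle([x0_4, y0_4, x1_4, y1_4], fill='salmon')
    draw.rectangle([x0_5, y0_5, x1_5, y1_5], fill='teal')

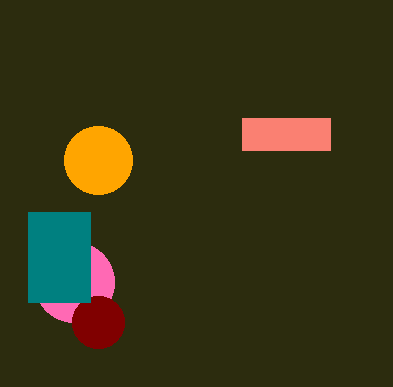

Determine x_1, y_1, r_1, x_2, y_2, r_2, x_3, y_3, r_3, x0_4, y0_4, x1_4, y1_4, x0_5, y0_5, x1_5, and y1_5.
x_1 = 74
y_1 = 282
r_1 = 40
x_2 = 98
y_2 = 322
r_2 = 26
x_3 = 98
y_3 = 160
r_3 = 34
x0_4 = 242
y0_4 = 118
x1_4 = 330
y1_4 = 150
x0_5 = 28
y0_5 = 212
x1_5 = 90
y1_5 = 302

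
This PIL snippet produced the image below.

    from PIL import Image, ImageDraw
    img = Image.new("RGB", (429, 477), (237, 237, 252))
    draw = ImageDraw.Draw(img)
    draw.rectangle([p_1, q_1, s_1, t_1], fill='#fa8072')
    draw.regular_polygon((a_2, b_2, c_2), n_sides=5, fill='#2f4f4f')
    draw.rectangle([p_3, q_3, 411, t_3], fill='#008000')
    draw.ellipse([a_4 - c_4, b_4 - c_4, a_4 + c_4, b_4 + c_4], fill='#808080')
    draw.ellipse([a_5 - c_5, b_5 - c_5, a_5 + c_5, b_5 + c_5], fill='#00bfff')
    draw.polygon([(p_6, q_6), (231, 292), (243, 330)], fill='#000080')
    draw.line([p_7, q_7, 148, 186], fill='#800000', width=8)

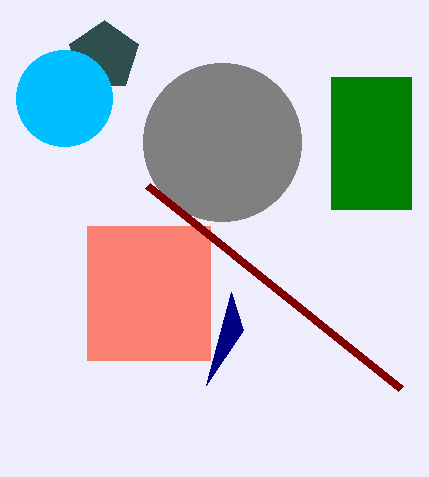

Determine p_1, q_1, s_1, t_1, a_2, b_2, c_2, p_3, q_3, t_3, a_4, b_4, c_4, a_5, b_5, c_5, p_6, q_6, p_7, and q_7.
p_1 = 87; q_1 = 226; s_1 = 210; t_1 = 360; a_2 = 104; b_2 = 56; c_2 = 36; p_3 = 331; q_3 = 77; t_3 = 209; a_4 = 222; b_4 = 142; c_4 = 79; a_5 = 64; b_5 = 98; c_5 = 48; p_6 = 206; q_6 = 385; p_7 = 401; q_7 = 389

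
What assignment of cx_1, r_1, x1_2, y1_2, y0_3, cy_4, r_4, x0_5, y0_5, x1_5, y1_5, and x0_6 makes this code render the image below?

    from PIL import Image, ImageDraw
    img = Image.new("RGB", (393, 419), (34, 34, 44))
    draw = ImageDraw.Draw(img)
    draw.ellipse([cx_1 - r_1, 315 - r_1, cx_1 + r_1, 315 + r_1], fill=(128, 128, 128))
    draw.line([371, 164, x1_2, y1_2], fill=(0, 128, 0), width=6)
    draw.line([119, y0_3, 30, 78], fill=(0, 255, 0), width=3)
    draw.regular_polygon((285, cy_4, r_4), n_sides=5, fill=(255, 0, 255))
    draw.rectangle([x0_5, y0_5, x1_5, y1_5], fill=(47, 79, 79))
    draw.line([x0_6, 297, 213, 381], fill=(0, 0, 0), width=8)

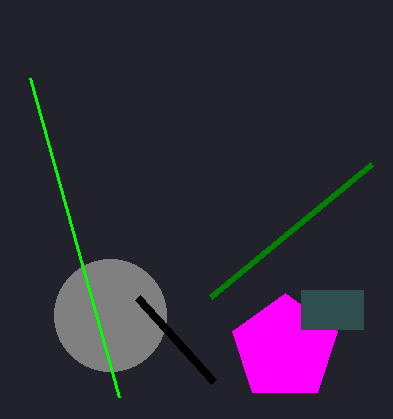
cx_1 = 110
r_1 = 56
x1_2 = 210
y1_2 = 297
y0_3 = 397
cy_4 = 348
r_4 = 55
x0_5 = 301
y0_5 = 290
x1_5 = 363
y1_5 = 329
x0_6 = 137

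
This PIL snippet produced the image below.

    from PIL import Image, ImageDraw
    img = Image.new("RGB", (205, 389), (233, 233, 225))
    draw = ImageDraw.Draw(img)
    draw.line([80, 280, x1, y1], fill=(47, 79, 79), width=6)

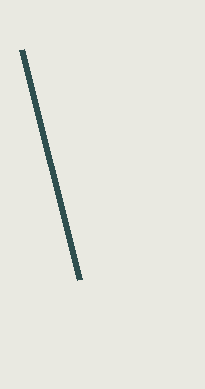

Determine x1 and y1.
x1 = 22, y1 = 50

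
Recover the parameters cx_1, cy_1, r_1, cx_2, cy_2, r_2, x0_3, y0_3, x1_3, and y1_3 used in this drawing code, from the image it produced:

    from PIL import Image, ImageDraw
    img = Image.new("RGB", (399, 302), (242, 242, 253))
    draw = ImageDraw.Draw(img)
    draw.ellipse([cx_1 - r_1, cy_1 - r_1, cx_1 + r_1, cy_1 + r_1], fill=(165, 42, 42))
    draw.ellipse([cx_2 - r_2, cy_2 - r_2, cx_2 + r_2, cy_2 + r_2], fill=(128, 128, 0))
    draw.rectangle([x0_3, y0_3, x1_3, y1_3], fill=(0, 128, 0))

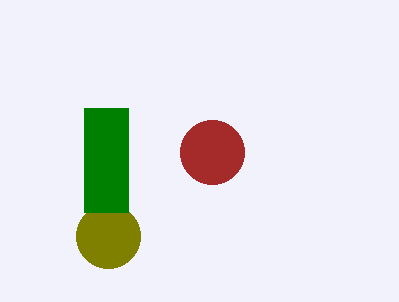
cx_1 = 212; cy_1 = 152; r_1 = 32; cx_2 = 108; cy_2 = 236; r_2 = 32; x0_3 = 84; y0_3 = 108; x1_3 = 128; y1_3 = 212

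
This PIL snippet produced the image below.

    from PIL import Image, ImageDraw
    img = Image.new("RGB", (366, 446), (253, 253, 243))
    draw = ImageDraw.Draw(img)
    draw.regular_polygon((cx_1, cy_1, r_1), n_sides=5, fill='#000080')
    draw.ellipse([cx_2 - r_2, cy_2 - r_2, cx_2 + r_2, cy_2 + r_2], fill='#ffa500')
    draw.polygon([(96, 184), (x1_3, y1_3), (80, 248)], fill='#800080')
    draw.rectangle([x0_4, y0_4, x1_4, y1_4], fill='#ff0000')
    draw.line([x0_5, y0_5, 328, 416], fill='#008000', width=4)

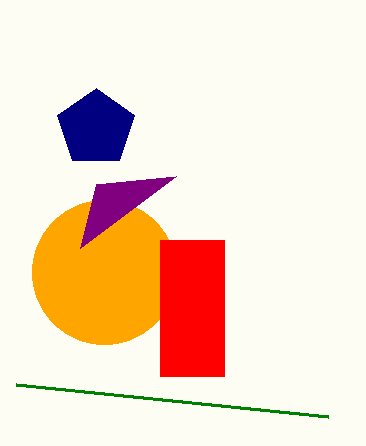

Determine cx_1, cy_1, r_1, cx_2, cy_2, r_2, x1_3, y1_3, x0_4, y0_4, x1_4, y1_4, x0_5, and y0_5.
cx_1 = 96, cy_1 = 128, r_1 = 40, cx_2 = 104, cy_2 = 272, r_2 = 72, x1_3 = 176, y1_3 = 176, x0_4 = 160, y0_4 = 240, x1_4 = 224, y1_4 = 376, x0_5 = 16, y0_5 = 384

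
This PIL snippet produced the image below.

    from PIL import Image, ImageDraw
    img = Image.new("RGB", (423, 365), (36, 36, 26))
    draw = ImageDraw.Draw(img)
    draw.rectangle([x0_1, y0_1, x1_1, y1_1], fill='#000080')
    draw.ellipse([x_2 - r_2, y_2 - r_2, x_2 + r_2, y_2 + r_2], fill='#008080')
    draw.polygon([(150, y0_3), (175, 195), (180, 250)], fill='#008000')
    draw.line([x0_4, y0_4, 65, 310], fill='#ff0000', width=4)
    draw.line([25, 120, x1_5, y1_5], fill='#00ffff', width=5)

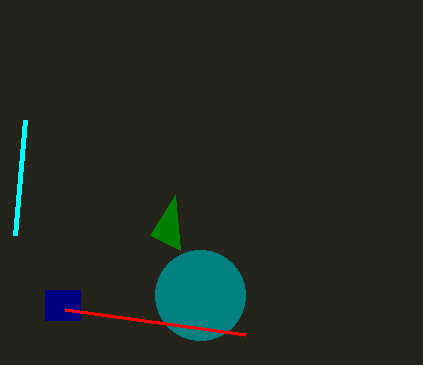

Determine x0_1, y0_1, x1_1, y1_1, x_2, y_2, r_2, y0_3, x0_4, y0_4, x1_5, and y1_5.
x0_1 = 45, y0_1 = 290, x1_1 = 80, y1_1 = 320, x_2 = 200, y_2 = 295, r_2 = 45, y0_3 = 235, x0_4 = 245, y0_4 = 335, x1_5 = 15, y1_5 = 235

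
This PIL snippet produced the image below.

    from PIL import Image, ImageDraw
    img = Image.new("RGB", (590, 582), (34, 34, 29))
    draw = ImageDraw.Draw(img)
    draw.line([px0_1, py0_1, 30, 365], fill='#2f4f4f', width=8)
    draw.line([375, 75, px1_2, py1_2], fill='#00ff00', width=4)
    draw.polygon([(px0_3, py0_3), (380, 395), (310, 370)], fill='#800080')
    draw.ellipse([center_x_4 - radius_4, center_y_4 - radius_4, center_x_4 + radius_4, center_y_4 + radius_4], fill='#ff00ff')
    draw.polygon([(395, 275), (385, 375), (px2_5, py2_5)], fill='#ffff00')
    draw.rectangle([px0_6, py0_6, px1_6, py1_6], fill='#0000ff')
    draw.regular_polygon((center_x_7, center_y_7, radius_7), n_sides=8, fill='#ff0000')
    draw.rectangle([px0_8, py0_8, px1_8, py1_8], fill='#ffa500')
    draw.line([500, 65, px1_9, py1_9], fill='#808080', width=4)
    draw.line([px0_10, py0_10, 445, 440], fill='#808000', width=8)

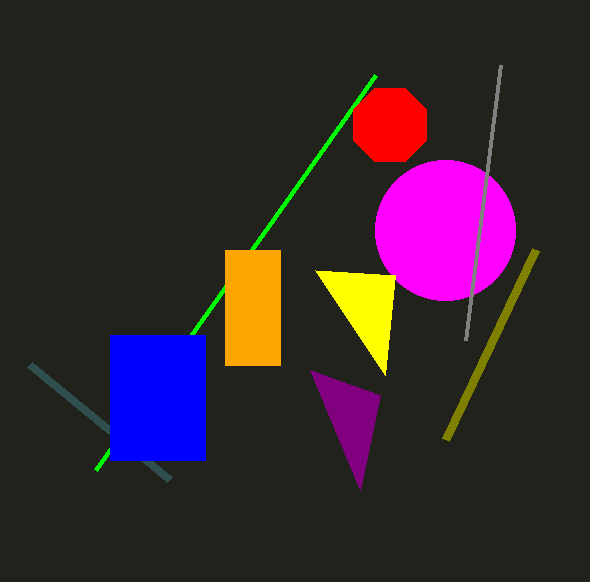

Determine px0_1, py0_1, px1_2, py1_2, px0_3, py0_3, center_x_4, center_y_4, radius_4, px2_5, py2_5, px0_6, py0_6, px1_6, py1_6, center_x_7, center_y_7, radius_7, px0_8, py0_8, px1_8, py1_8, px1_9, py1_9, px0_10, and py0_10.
px0_1 = 170; py0_1 = 480; px1_2 = 95; py1_2 = 470; px0_3 = 360; py0_3 = 490; center_x_4 = 445; center_y_4 = 230; radius_4 = 70; px2_5 = 315; py2_5 = 270; px0_6 = 110; py0_6 = 335; px1_6 = 205; py1_6 = 460; center_x_7 = 390; center_y_7 = 125; radius_7 = 40; px0_8 = 225; py0_8 = 250; px1_8 = 280; py1_8 = 365; px1_9 = 465; py1_9 = 340; px0_10 = 535; py0_10 = 250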